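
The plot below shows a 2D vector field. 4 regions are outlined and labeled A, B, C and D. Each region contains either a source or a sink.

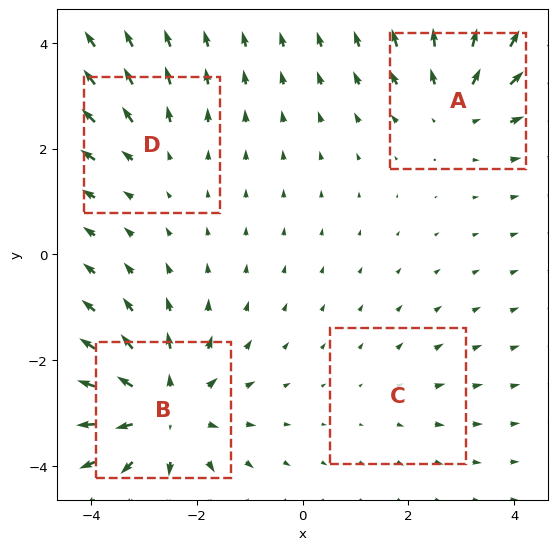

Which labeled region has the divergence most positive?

B

Divergence at each region's feature centre — A: about +4, B: about +7, C: about +2, D: about +3. Region B is most positive.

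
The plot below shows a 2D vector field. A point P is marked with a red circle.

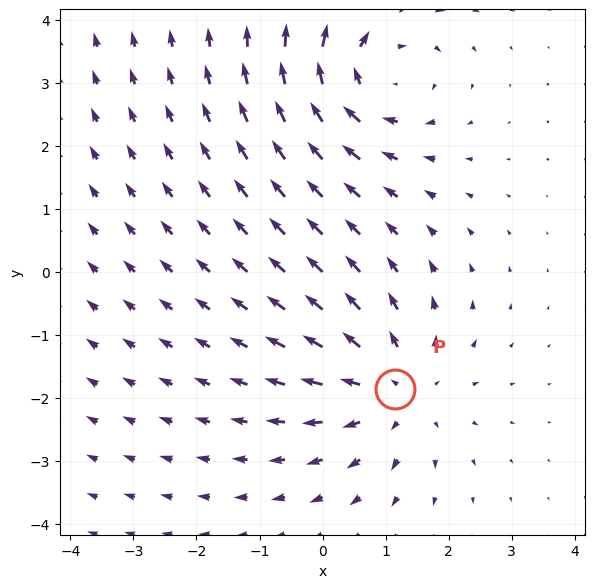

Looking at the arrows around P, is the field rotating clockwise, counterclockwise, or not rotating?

not rotating

Near P at (1.2, -1.9) the arrows show no circulation. The curl there is ≈0.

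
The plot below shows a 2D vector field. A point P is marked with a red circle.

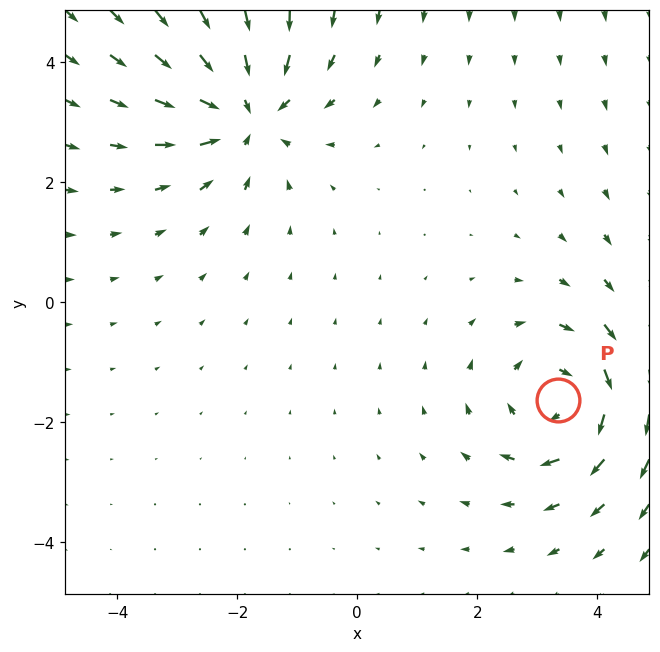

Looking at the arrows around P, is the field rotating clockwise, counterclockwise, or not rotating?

Near P at (3.4, -1.6) the arrows circulate clockwise. The curl (z-component) there is about -4; negative curl means clockwise rotation.

clockwise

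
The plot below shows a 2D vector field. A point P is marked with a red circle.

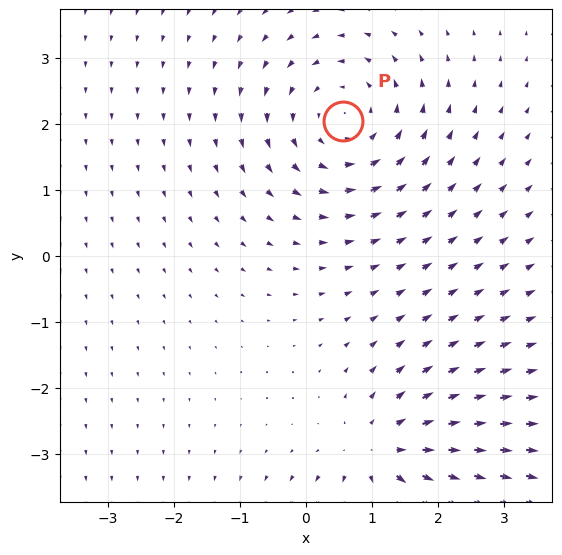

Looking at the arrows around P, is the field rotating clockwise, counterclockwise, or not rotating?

counterclockwise

Near P at (0.6, 2.0) the arrows circulate counterclockwise. The curl (z-component) there is about +3; positive curl means counterclockwise rotation.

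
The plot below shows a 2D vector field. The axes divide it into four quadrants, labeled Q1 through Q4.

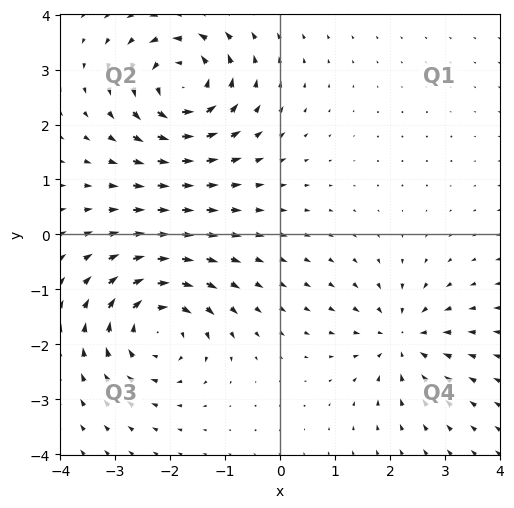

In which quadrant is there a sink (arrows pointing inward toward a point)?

Q4

The sink sits at approximately (2.2, -1.9), which lies in quadrant Q4. The divergence there is about -5, negative as expected for a sink.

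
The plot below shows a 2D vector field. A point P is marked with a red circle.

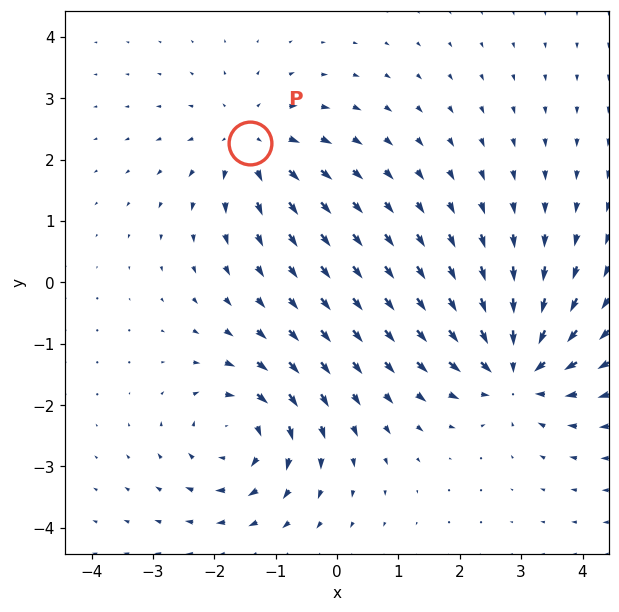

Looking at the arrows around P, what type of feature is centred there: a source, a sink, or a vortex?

source

At P (-1.4, 2.3) the arrows spread outward. Divergence about +3, curl ≈0 — positive divergence with near-zero curl is a source.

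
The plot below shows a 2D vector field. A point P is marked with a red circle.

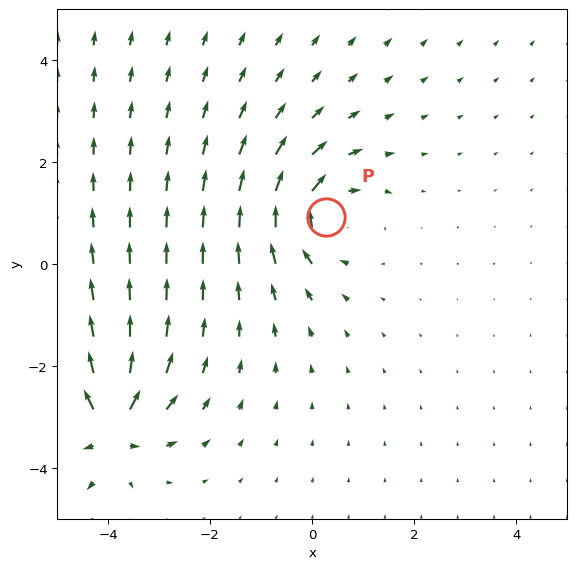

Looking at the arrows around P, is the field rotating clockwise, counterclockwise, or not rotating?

clockwise

Near P at (0.3, 0.9) the arrows circulate clockwise. The curl (z-component) there is about -5; negative curl means clockwise rotation.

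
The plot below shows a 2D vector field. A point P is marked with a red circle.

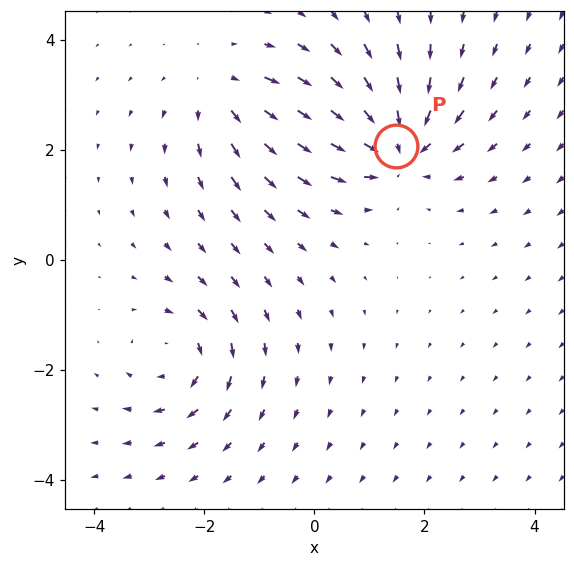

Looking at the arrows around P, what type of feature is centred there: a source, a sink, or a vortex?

At P (1.5, 2.1) the arrows converge inward. Divergence about -6, curl ≈0 — negative divergence with near-zero curl is a sink.

sink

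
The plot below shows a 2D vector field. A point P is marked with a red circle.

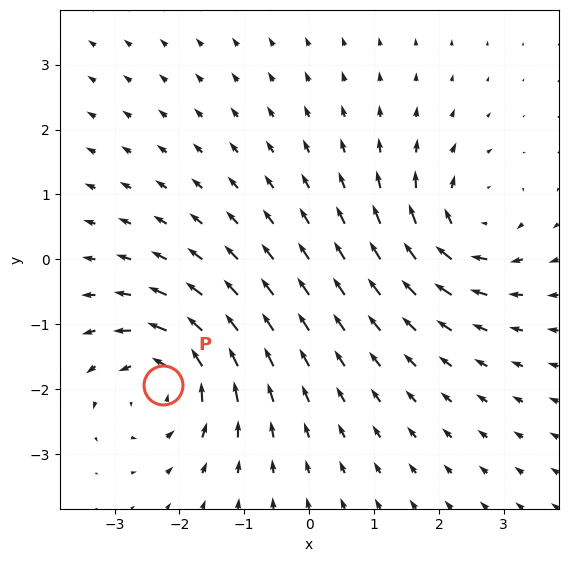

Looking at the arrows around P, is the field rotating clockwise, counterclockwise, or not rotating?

Near P at (-2.2, -1.9) the arrows circulate counterclockwise. The curl (z-component) there is about +4; positive curl means counterclockwise rotation.

counterclockwise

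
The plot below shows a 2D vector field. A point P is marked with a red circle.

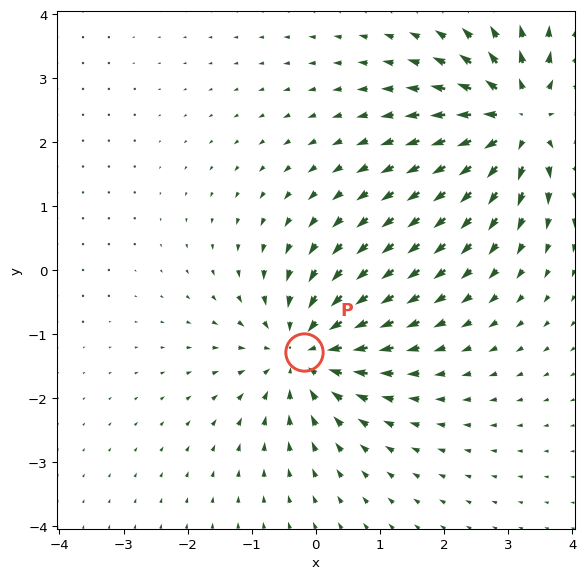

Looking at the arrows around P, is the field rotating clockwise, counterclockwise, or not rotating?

not rotating

Near P at (-0.2, -1.3) the arrows show no circulation. The curl there is ≈0.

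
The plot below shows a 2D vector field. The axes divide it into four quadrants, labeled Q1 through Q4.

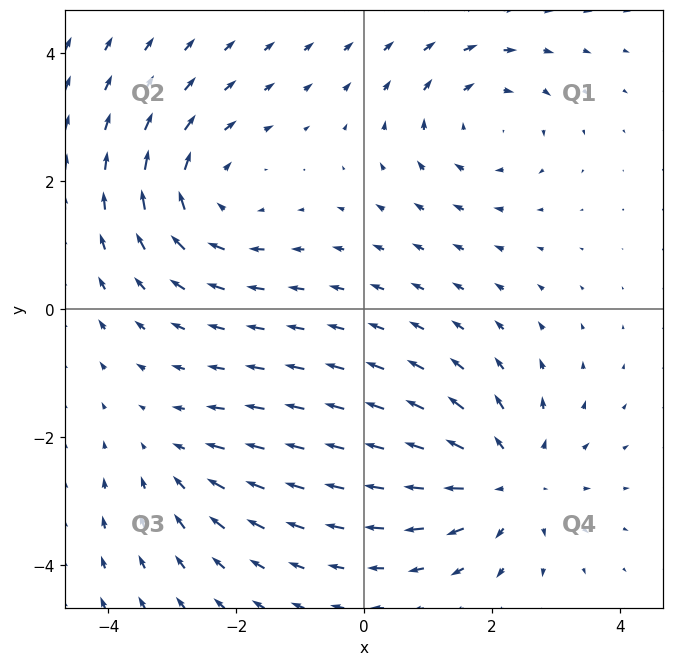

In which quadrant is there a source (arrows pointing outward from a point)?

The source sits at approximately (2.2, -2.7), which lies in quadrant Q4. The divergence there is about +4, positive as expected for a source.

Q4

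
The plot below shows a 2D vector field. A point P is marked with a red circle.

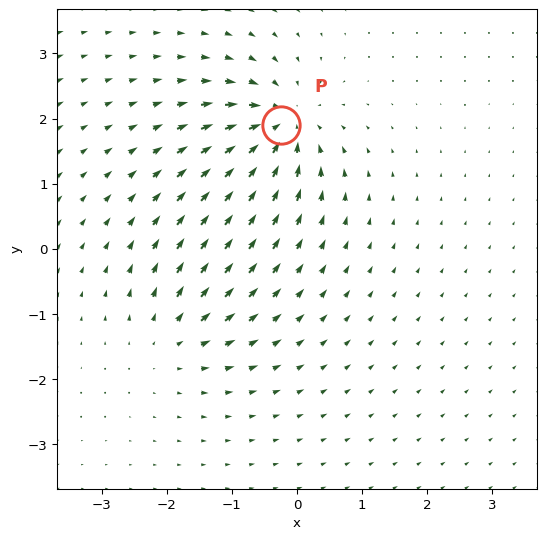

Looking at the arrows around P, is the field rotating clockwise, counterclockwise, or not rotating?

not rotating

Near P at (-0.2, 1.9) the arrows show no circulation. The curl there is ≈0.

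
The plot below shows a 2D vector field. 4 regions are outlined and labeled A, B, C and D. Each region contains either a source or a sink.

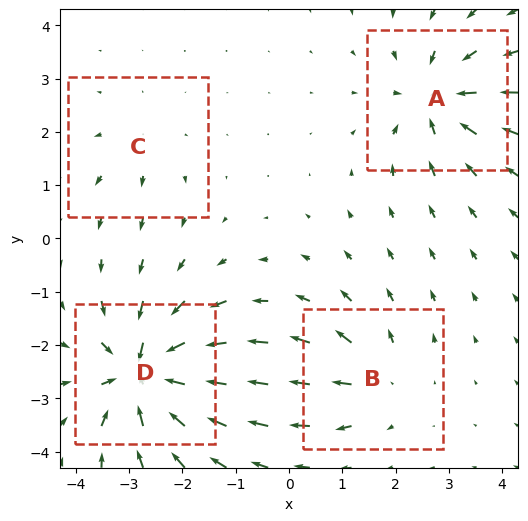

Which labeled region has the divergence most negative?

D

Divergence at each region's feature centre — A: about -6, B: about +4, C: about +3, D: about -9. Region D is most negative.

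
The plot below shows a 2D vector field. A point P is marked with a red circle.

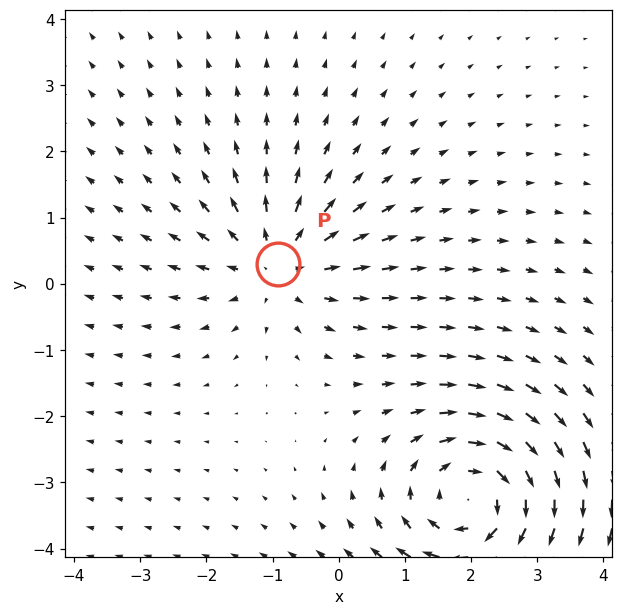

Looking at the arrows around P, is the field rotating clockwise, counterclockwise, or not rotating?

Near P at (-0.9, 0.3) the arrows show no circulation. The curl there is ≈0.

not rotating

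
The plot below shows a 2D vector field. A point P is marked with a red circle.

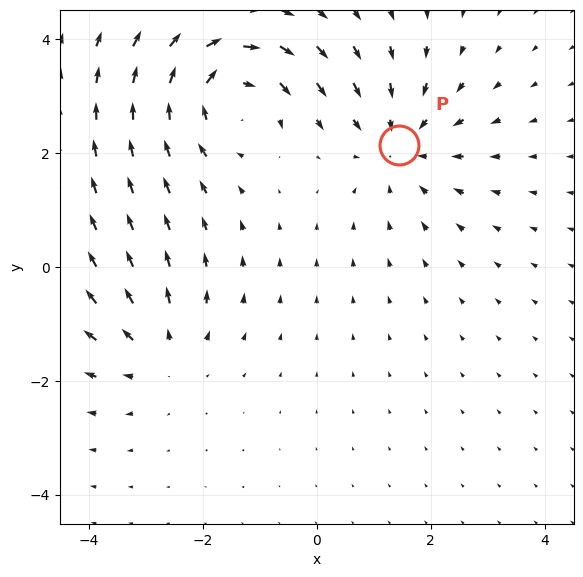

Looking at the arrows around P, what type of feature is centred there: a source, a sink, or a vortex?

sink

At P (1.4, 2.1) the arrows converge inward. Divergence about -3, curl ≈0 — negative divergence with near-zero curl is a sink.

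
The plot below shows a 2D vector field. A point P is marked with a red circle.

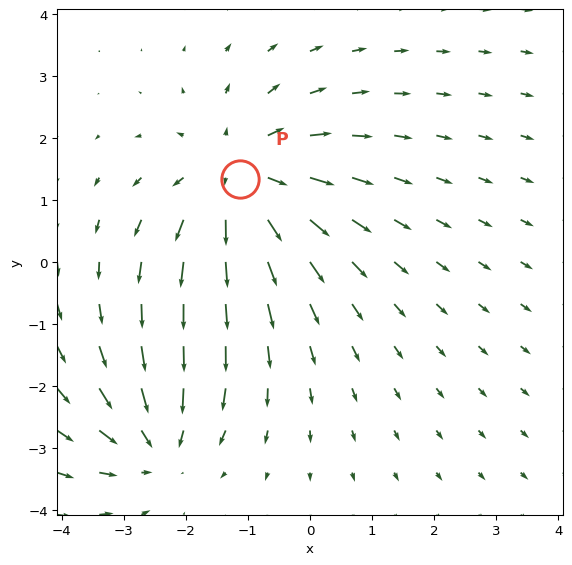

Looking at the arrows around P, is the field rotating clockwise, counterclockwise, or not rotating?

not rotating

Near P at (-1.1, 1.3) the arrows show no circulation. The curl there is ≈0.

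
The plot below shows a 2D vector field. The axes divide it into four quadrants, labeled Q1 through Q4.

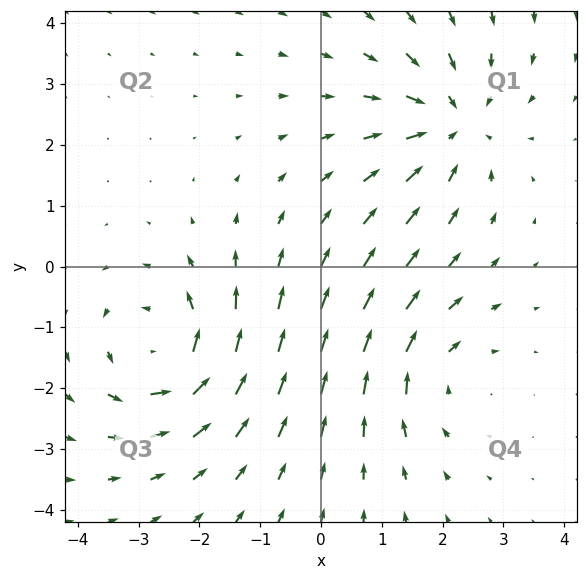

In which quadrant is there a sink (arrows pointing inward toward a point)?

Q1

The sink sits at approximately (2.2, 2.3), which lies in quadrant Q1. The divergence there is about -4, negative as expected for a sink.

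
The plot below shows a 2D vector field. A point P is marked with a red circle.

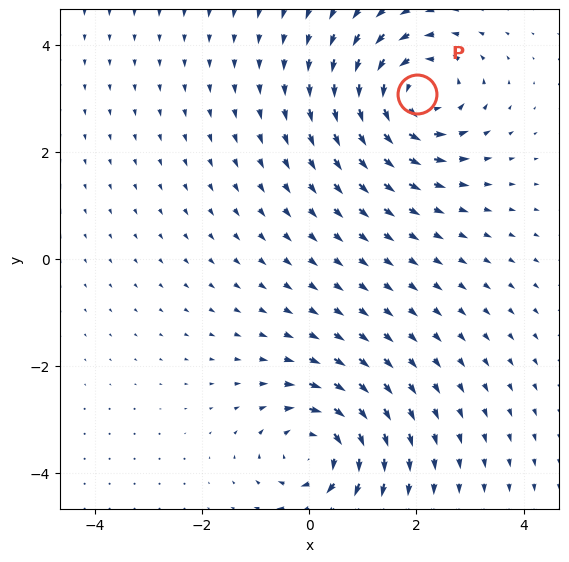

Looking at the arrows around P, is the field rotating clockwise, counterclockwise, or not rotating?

counterclockwise

Near P at (2.0, 3.1) the arrows circulate counterclockwise. The curl (z-component) there is about +6; positive curl means counterclockwise rotation.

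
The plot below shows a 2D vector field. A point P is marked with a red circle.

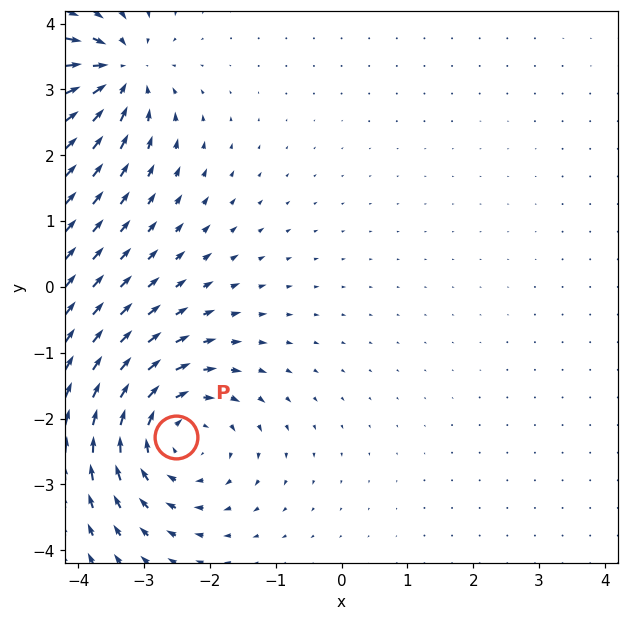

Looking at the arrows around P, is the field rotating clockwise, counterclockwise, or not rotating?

clockwise

Near P at (-2.5, -2.3) the arrows circulate clockwise. The curl (z-component) there is about -4; negative curl means clockwise rotation.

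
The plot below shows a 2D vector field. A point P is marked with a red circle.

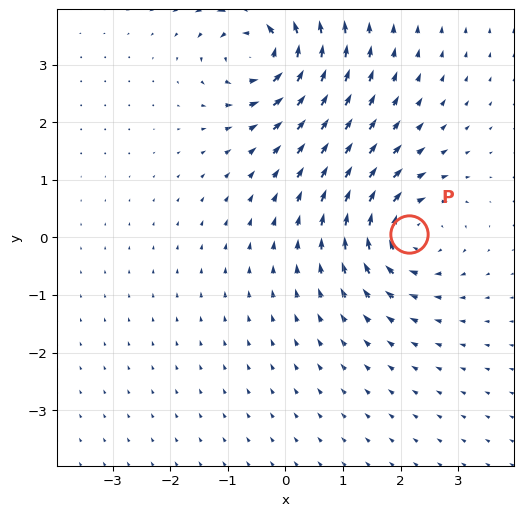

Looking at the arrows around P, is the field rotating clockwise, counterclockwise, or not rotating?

clockwise

Near P at (2.1, 0.1) the arrows circulate clockwise. The curl (z-component) there is about -6; negative curl means clockwise rotation.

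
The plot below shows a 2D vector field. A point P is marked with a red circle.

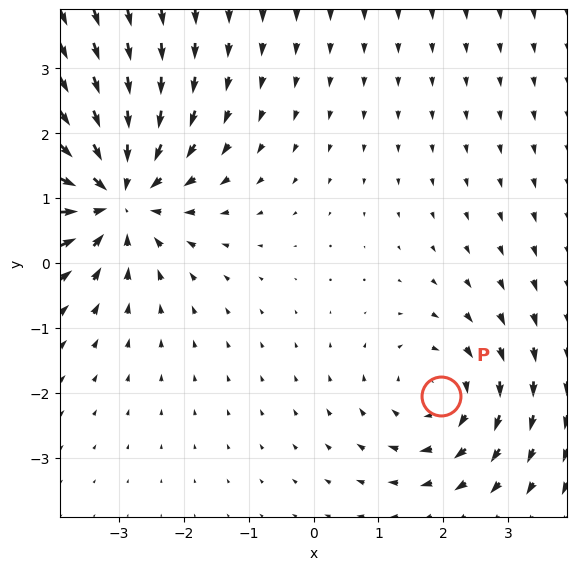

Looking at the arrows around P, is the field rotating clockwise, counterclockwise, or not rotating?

clockwise

Near P at (2.0, -2.0) the arrows circulate clockwise. The curl (z-component) there is about -3; negative curl means clockwise rotation.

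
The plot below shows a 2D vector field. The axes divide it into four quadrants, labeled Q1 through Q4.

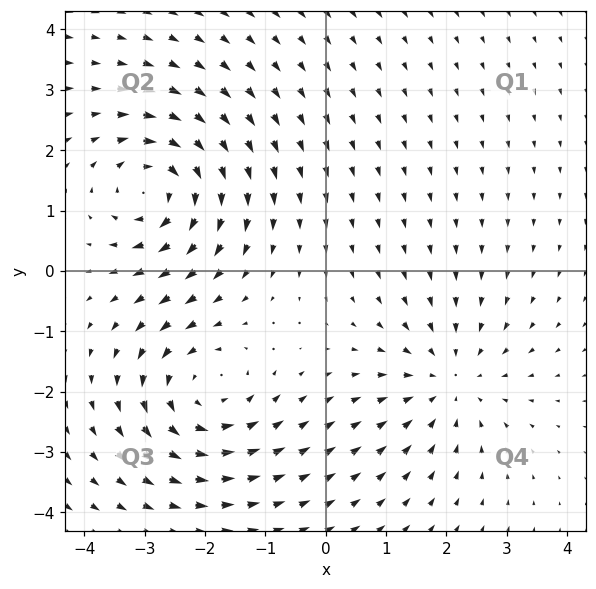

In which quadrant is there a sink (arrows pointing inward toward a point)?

Q4

The sink sits at approximately (2.1, -1.8), which lies in quadrant Q4. The divergence there is about -3, negative as expected for a sink.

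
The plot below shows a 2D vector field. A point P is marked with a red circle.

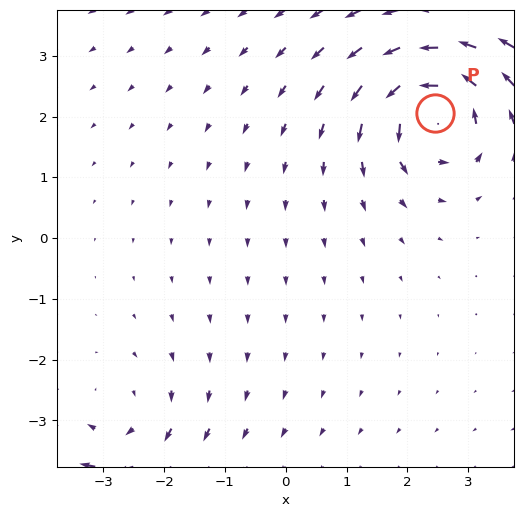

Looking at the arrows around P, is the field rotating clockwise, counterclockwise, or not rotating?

Near P at (2.5, 2.1) the arrows circulate counterclockwise. The curl (z-component) there is about +5; positive curl means counterclockwise rotation.

counterclockwise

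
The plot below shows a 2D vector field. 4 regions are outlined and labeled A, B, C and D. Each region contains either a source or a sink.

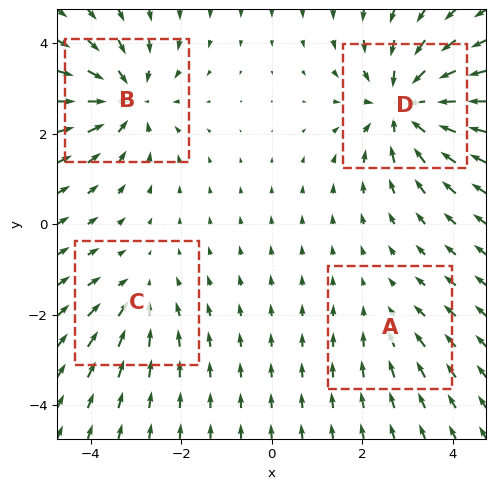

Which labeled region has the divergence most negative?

D

Divergence at each region's feature centre — A: about -2, B: about -5, C: about -3, D: about -7. Region D is most negative.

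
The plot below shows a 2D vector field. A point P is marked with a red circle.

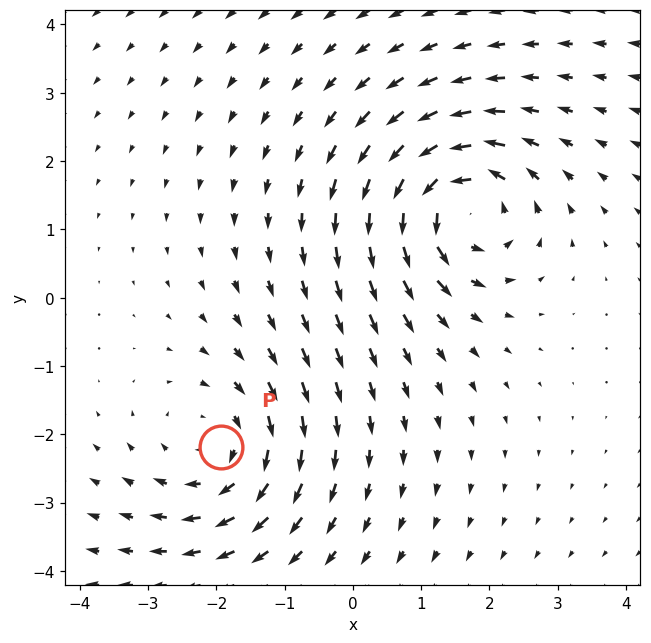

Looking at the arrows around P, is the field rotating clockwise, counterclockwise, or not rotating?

clockwise

Near P at (-1.9, -2.2) the arrows circulate clockwise. The curl (z-component) there is about -3; negative curl means clockwise rotation.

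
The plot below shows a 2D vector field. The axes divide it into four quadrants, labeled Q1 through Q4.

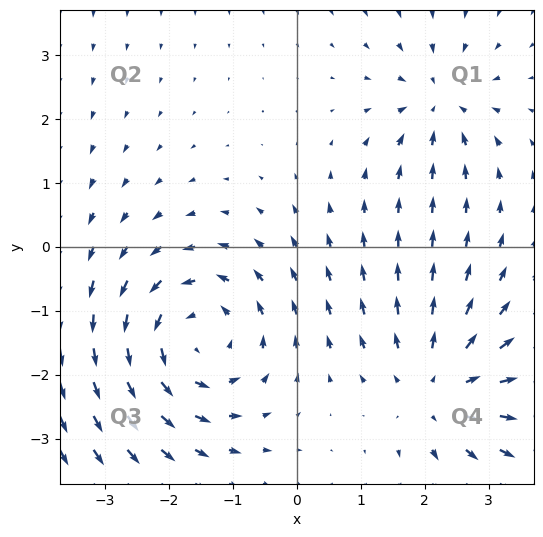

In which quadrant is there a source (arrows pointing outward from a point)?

The source sits at approximately (2.2, -2.2), which lies in quadrant Q4. The divergence there is about +3, positive as expected for a source.

Q4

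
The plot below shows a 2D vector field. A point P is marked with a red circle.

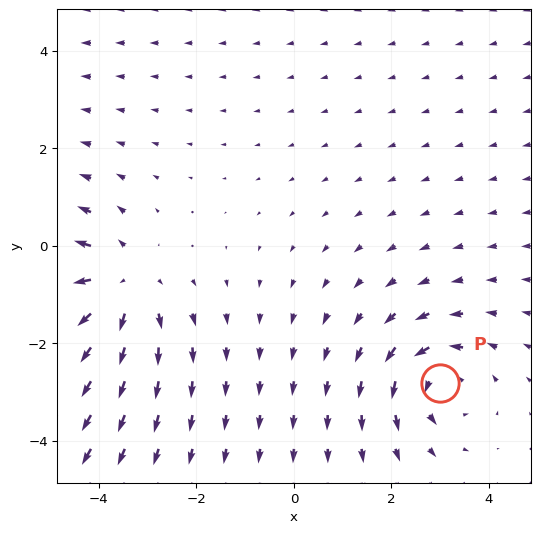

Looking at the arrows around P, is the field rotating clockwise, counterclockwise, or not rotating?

counterclockwise

Near P at (3.0, -2.8) the arrows circulate counterclockwise. The curl (z-component) there is about +4; positive curl means counterclockwise rotation.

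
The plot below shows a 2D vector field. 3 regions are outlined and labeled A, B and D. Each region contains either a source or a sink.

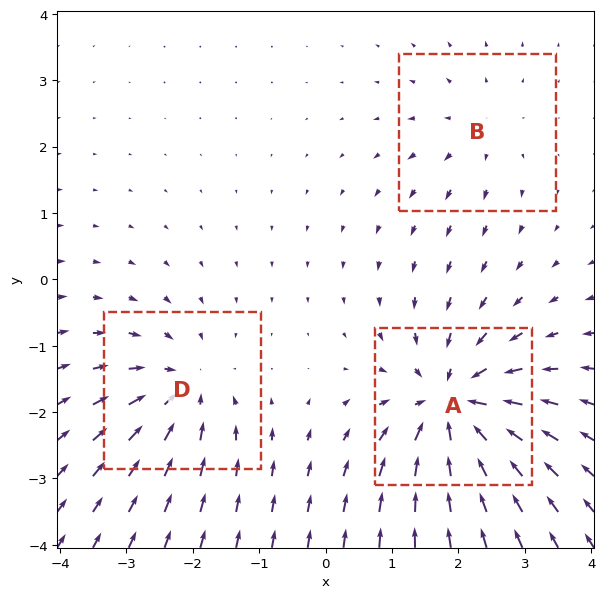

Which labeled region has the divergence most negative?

Divergence at each region's feature centre — A: about -6, B: about +2, D: about -4. Region A is most negative.

A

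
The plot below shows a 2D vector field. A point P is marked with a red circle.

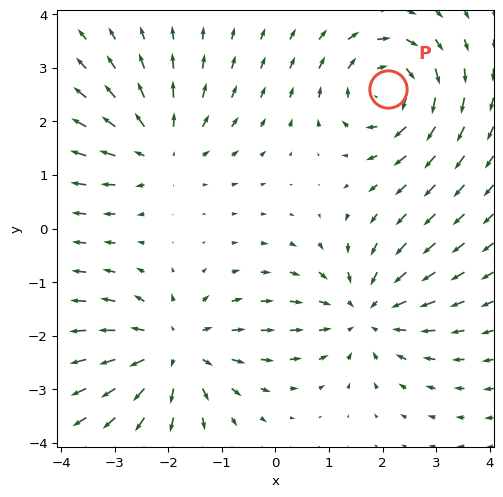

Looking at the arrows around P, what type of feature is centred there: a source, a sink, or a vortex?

At P (2.1, 2.6) the arrows circulate clockwise. Divergence ≈0, curl about -5 — near-zero divergence with nonzero curl is a vortex.

vortex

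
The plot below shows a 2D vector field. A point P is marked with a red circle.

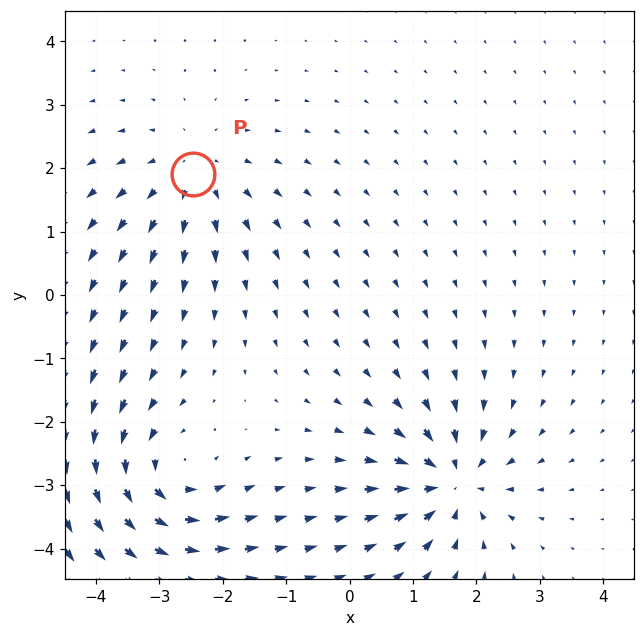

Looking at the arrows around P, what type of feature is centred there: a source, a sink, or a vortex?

source

At P (-2.5, 1.9) the arrows spread outward. Divergence about +3, curl ≈0 — positive divergence with near-zero curl is a source.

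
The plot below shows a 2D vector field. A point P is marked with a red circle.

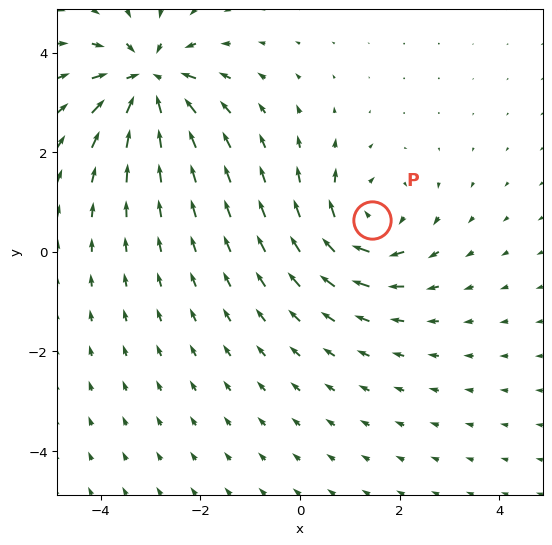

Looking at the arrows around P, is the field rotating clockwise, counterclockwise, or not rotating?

clockwise

Near P at (1.5, 0.6) the arrows circulate clockwise. The curl (z-component) there is about -4; negative curl means clockwise rotation.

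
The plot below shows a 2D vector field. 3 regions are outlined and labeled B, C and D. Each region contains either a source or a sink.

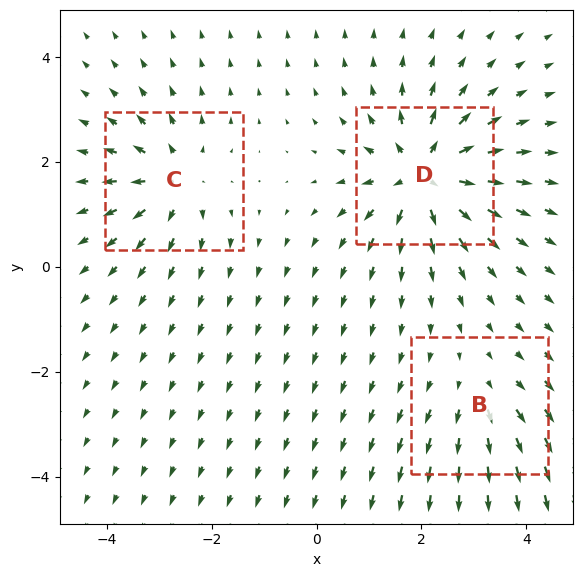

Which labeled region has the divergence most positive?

Divergence at each region's feature centre — B: about +2, C: about +4, D: about +6. Region D is most positive.

D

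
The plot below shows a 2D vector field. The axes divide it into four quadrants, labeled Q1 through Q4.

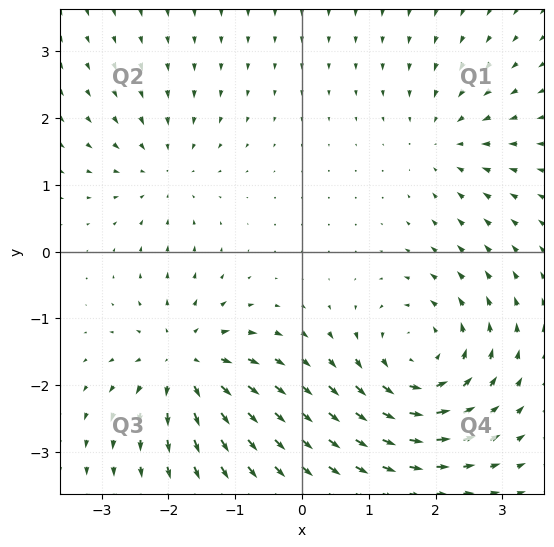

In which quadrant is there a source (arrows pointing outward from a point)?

Q3

The source sits at approximately (-1.7, -1.7), which lies in quadrant Q3. The divergence there is about +5, positive as expected for a source.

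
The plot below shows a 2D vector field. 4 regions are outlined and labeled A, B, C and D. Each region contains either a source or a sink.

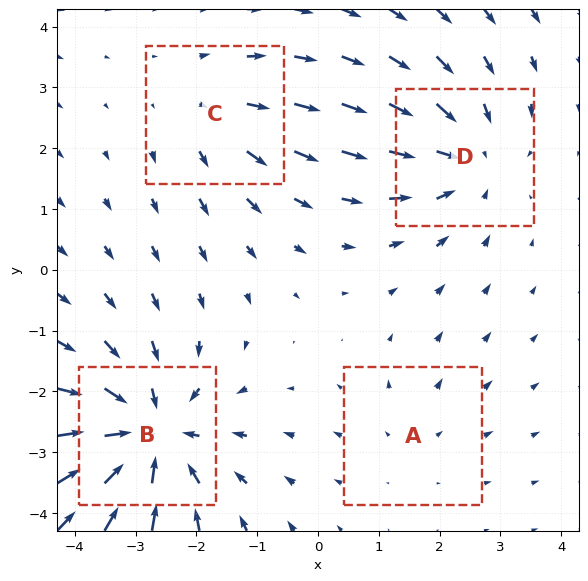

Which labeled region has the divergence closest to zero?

A

Divergence at each region's feature centre — A: about +2, B: about -6, C: about +3, D: about -4. Region A is closest to zero.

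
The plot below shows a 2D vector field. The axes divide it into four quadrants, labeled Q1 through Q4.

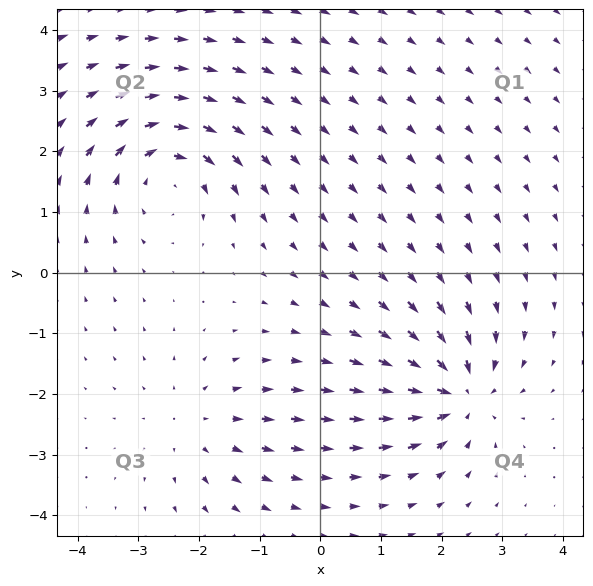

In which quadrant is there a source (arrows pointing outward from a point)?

Q3

The source sits at approximately (-2.0, -2.5), which lies in quadrant Q3. The divergence there is about +3, positive as expected for a source.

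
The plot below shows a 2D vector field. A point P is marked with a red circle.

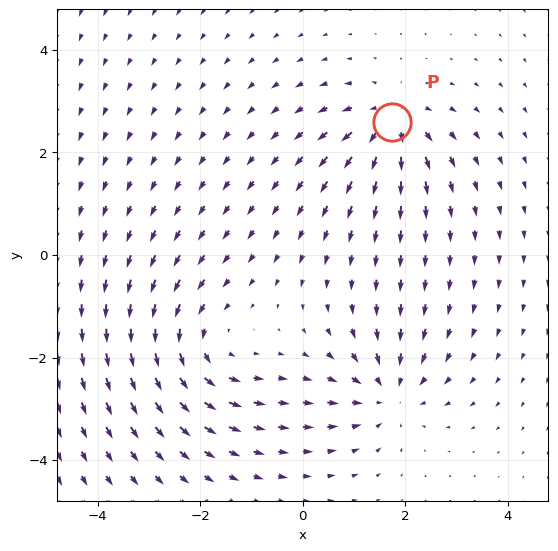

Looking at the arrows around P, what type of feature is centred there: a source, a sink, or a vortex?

At P (1.7, 2.6) the arrows spread outward. Divergence about +5, curl ≈0 — positive divergence with near-zero curl is a source.

source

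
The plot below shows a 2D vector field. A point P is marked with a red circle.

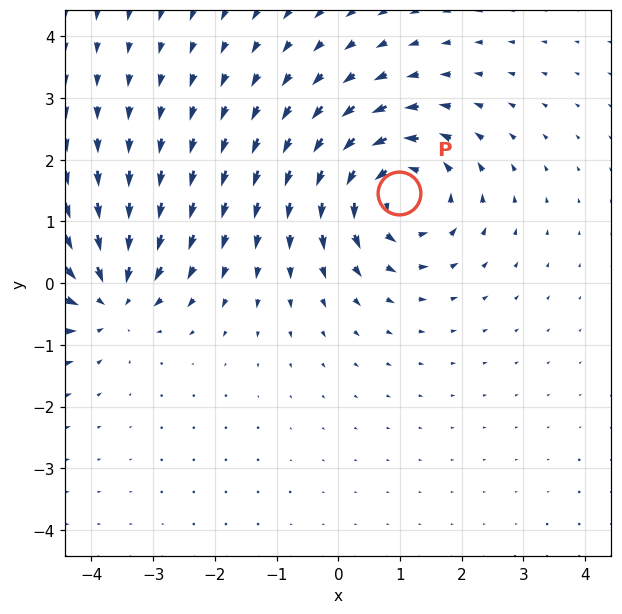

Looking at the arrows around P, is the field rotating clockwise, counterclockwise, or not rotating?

Near P at (1.0, 1.5) the arrows circulate counterclockwise. The curl (z-component) there is about +5; positive curl means counterclockwise rotation.

counterclockwise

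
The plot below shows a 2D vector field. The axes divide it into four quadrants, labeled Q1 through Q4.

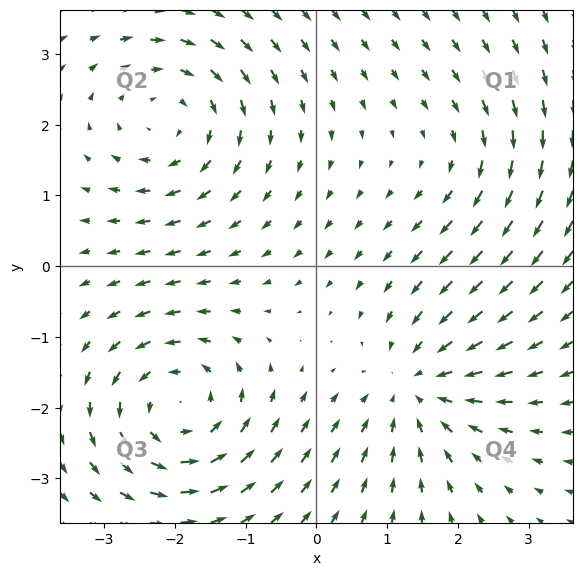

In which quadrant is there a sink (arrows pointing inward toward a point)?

Q4

The sink sits at approximately (1.4, -1.7), which lies in quadrant Q4. The divergence there is about -4, negative as expected for a sink.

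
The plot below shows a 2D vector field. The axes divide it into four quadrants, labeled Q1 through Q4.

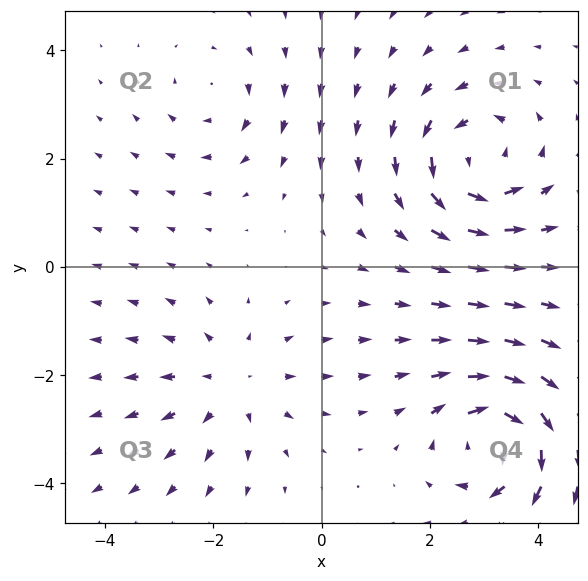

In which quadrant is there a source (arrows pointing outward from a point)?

The source sits at approximately (-1.7, -2.2), which lies in quadrant Q3. The divergence there is about +3, positive as expected for a source.

Q3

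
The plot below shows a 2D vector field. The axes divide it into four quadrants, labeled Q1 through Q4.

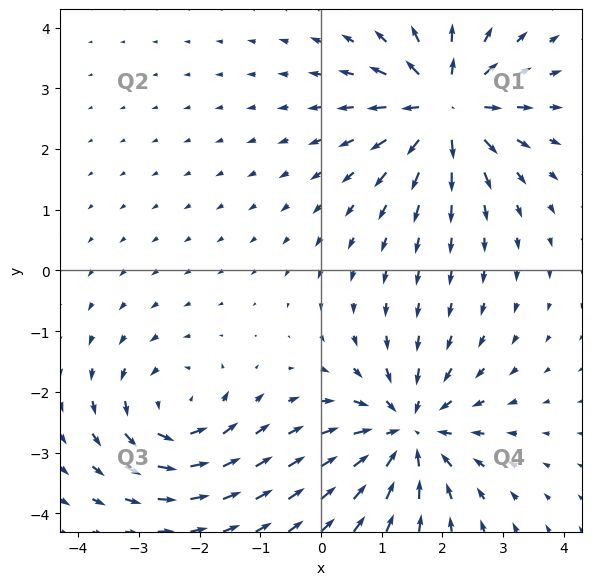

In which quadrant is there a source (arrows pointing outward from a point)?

The source sits at approximately (2.1, 2.7), which lies in quadrant Q1. The divergence there is about +7, positive as expected for a source.

Q1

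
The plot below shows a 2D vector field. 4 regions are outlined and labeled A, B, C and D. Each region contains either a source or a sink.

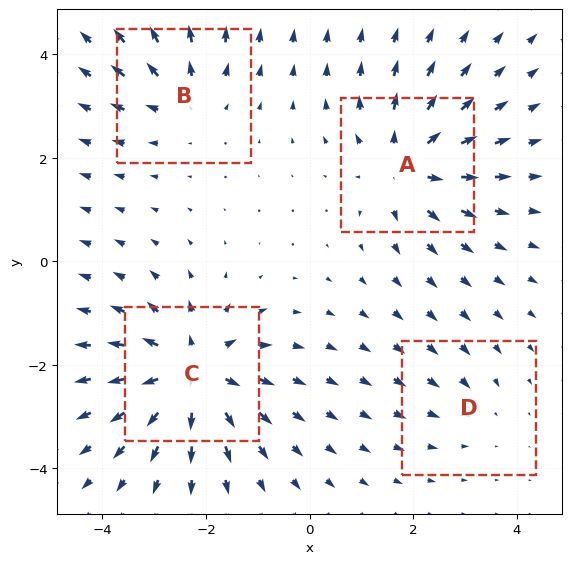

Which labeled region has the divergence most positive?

C

Divergence at each region's feature centre — A: about +6, B: about +4, C: about +7, D: about -2. Region C is most positive.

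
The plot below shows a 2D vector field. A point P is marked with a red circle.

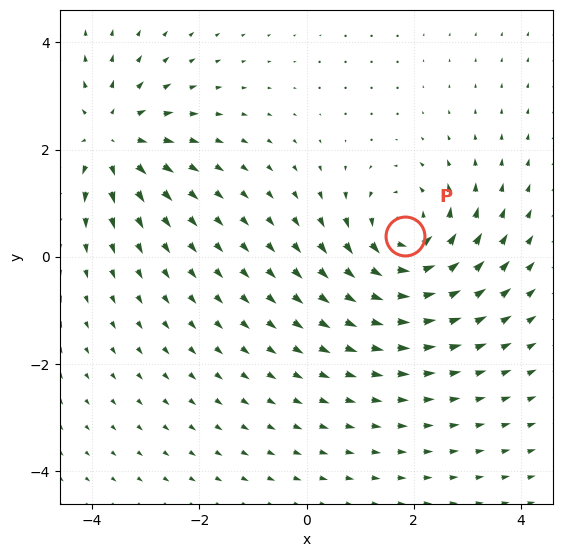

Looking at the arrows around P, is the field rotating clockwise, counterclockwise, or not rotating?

counterclockwise

Near P at (1.8, 0.4) the arrows circulate counterclockwise. The curl (z-component) there is about +5; positive curl means counterclockwise rotation.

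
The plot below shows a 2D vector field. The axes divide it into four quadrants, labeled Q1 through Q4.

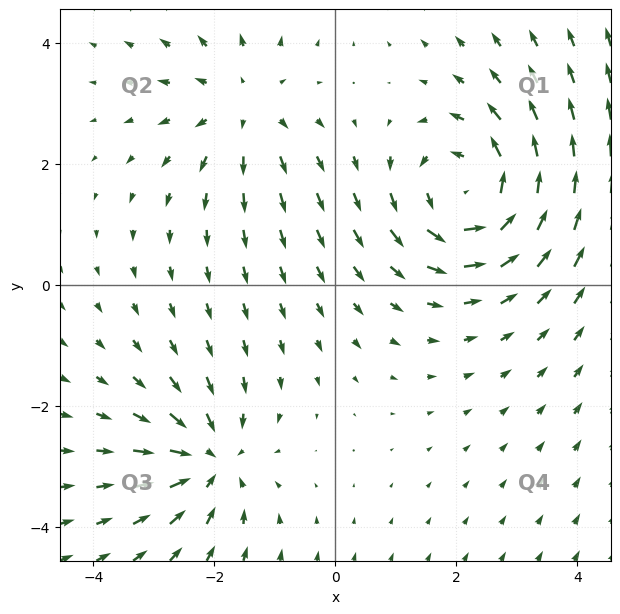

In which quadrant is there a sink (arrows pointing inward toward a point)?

Q3

The sink sits at approximately (-2.1, -2.9), which lies in quadrant Q3. The divergence there is about -5, negative as expected for a sink.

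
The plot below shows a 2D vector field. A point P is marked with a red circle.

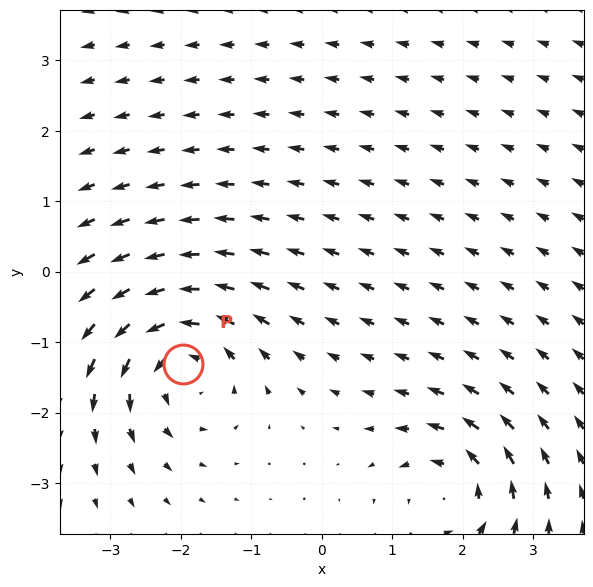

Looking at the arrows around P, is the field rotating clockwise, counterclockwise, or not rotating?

counterclockwise

Near P at (-2.0, -1.3) the arrows circulate counterclockwise. The curl (z-component) there is about +6; positive curl means counterclockwise rotation.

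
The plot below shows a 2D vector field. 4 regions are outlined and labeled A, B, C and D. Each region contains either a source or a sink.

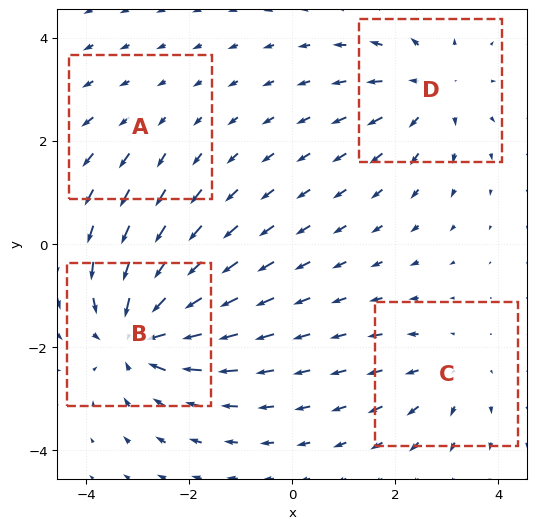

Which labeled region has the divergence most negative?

Divergence at each region's feature centre — A: about +2, B: about -7, C: about +3, D: about +5. Region B is most negative.

B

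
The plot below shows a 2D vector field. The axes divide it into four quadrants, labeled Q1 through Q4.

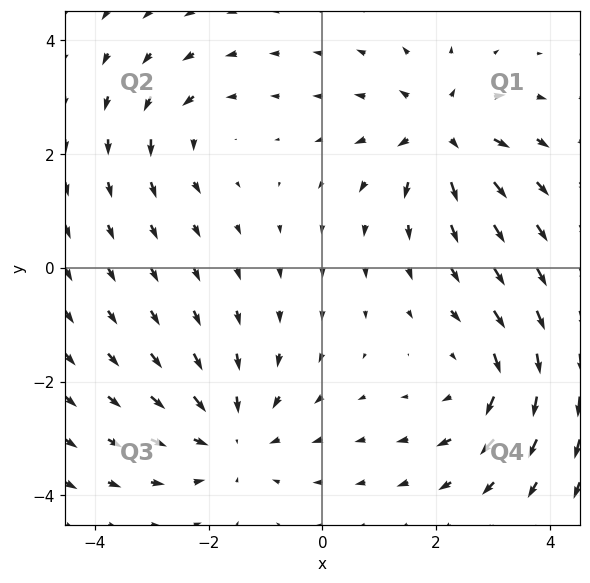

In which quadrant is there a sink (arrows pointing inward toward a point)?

The sink sits at approximately (-1.6, -3.0), which lies in quadrant Q3. The divergence there is about -4, negative as expected for a sink.

Q3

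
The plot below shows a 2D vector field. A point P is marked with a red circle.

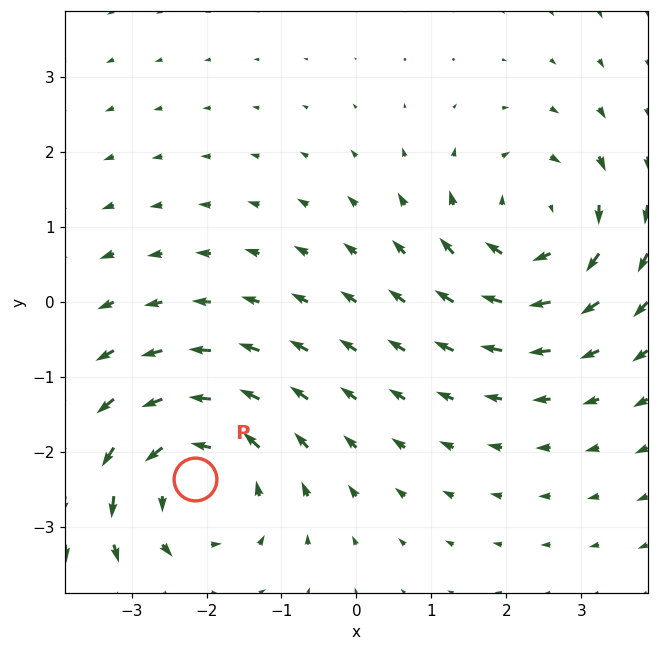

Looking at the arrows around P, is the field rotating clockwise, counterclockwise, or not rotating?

counterclockwise

Near P at (-2.2, -2.4) the arrows circulate counterclockwise. The curl (z-component) there is about +3; positive curl means counterclockwise rotation.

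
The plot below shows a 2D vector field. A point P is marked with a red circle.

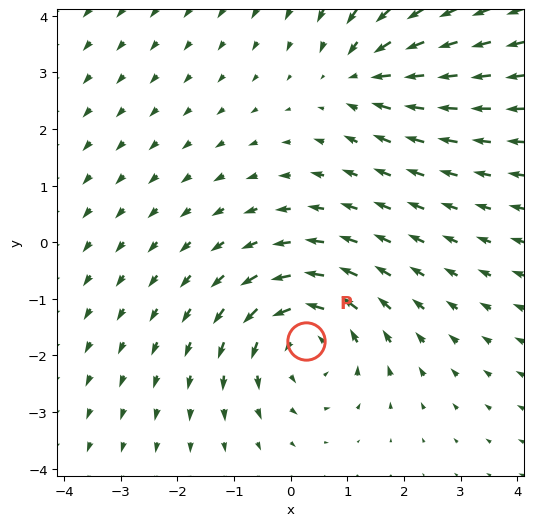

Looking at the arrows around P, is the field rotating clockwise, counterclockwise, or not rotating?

counterclockwise

Near P at (0.3, -1.7) the arrows circulate counterclockwise. The curl (z-component) there is about +3; positive curl means counterclockwise rotation.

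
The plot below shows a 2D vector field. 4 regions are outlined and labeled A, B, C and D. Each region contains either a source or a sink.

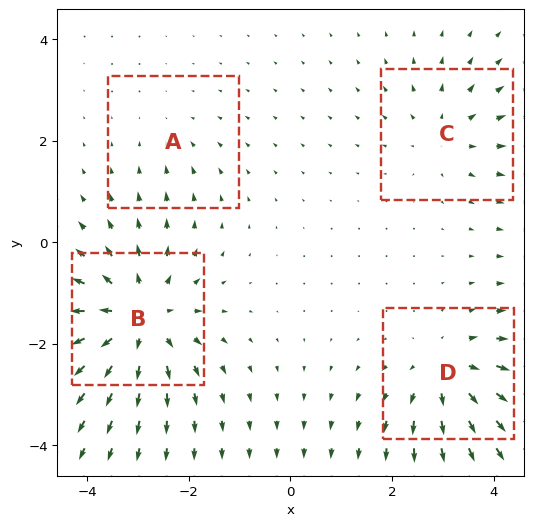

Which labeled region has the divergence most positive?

Divergence at each region's feature centre — A: about -2, B: about +6, C: about +3, D: about +5. Region B is most positive.

B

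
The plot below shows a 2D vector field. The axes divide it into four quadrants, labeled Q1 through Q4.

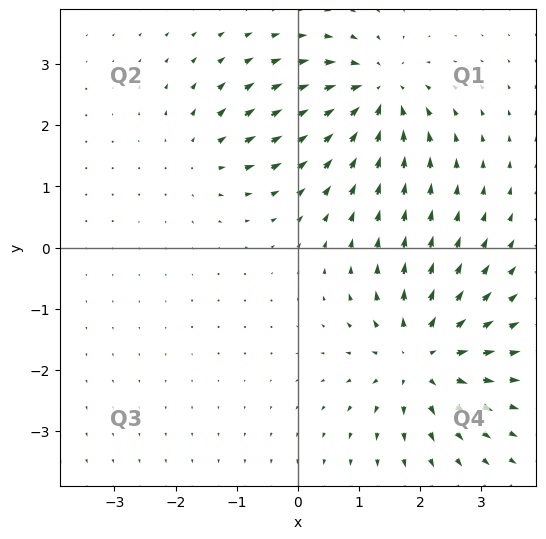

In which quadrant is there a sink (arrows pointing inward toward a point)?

Q1

The sink sits at approximately (1.3, 2.5), which lies in quadrant Q1. The divergence there is about -6, negative as expected for a sink.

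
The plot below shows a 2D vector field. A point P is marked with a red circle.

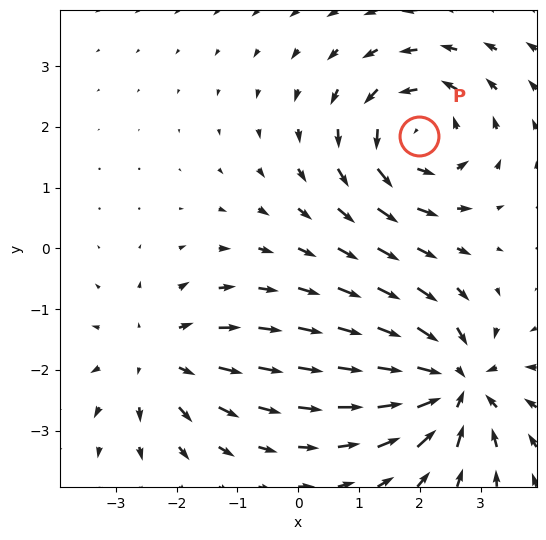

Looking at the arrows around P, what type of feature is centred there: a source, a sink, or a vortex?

vortex

At P (2.0, 1.9) the arrows circulate counterclockwise. Divergence ≈0, curl about +5 — near-zero divergence with nonzero curl is a vortex.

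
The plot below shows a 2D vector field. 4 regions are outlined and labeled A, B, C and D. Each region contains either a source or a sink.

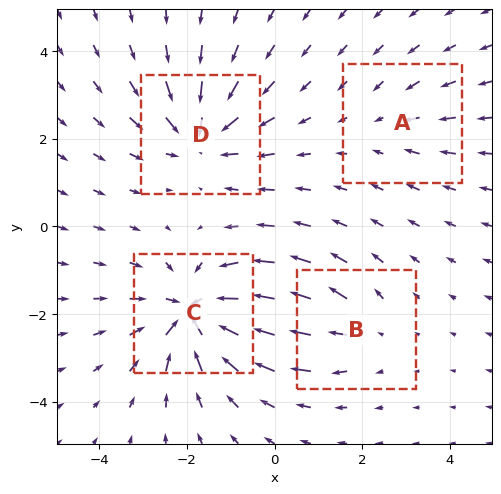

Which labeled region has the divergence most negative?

Divergence at each region's feature centre — A: about -2, B: about +3, C: about -7, D: about -5. Region C is most negative.

C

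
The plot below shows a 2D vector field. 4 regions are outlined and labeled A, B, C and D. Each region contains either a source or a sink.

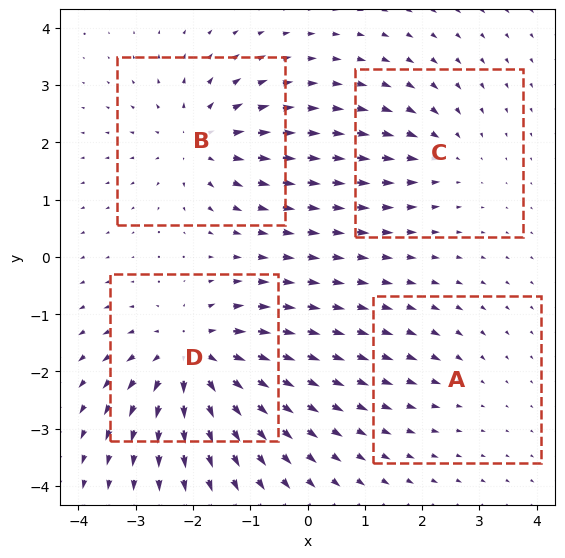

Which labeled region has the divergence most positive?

Divergence at each region's feature centre — A: about -2, B: about +5, C: about -3, D: about +8. Region D is most positive.

D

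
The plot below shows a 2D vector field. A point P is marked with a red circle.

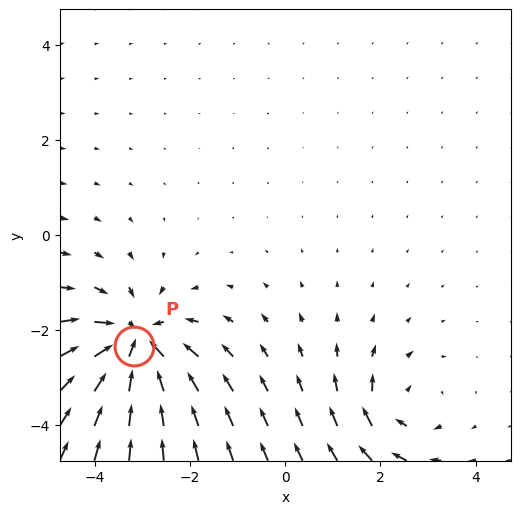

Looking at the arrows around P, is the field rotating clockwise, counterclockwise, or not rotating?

not rotating

Near P at (-3.2, -2.3) the arrows show no circulation. The curl there is ≈0.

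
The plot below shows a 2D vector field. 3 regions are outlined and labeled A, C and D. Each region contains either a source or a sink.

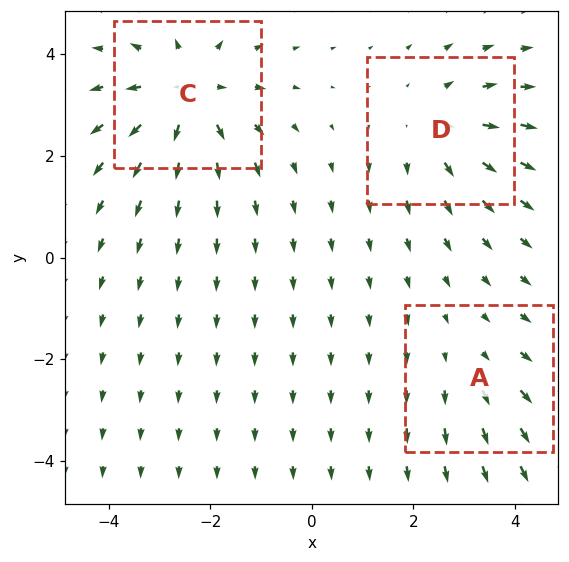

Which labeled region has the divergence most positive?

Divergence at each region's feature centre — A: about +2, C: about +4, D: about +3. Region C is most positive.

C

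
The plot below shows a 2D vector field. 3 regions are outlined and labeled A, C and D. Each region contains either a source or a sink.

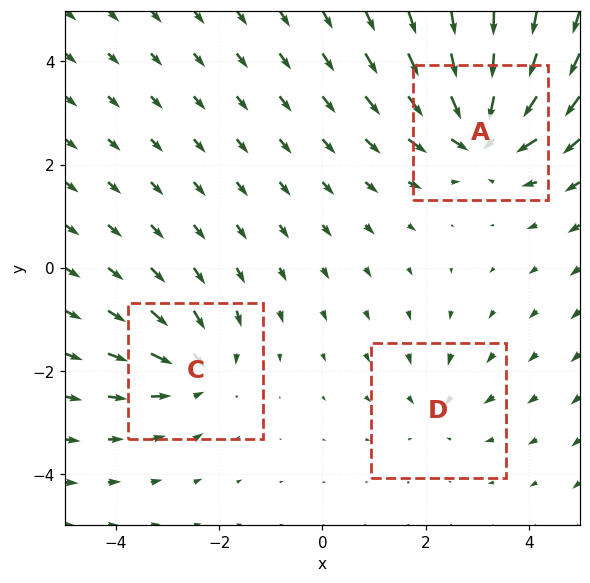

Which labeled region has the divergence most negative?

A

Divergence at each region's feature centre — A: about -6, C: about -4, D: about -2. Region A is most negative.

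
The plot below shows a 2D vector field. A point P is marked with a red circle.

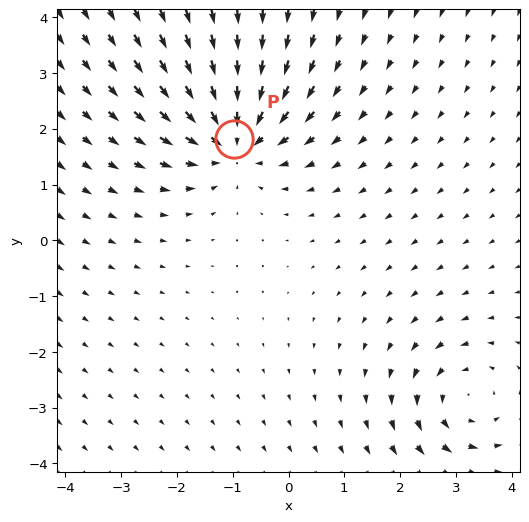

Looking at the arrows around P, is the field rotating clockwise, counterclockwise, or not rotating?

not rotating

Near P at (-1.0, 1.8) the arrows show no circulation. The curl there is ≈0.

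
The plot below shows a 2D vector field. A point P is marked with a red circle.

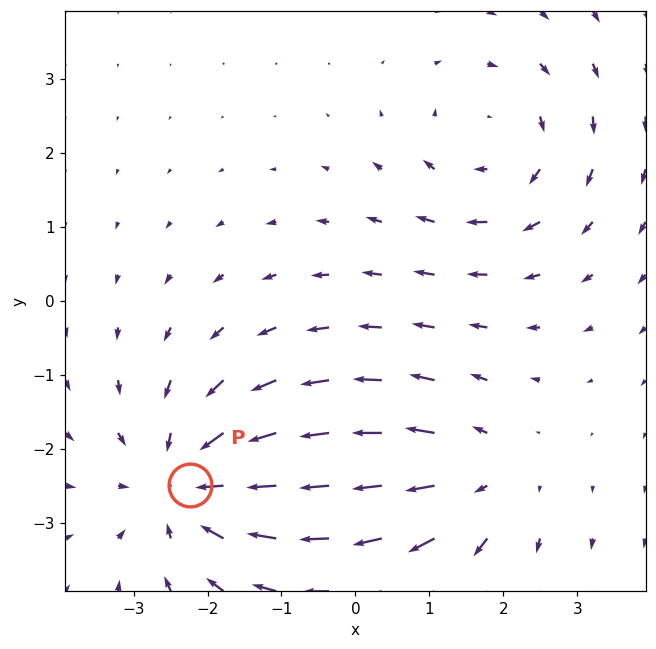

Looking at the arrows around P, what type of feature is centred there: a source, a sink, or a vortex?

sink

At P (-2.2, -2.5) the arrows converge inward. Divergence about -4, curl ≈0 — negative divergence with near-zero curl is a sink.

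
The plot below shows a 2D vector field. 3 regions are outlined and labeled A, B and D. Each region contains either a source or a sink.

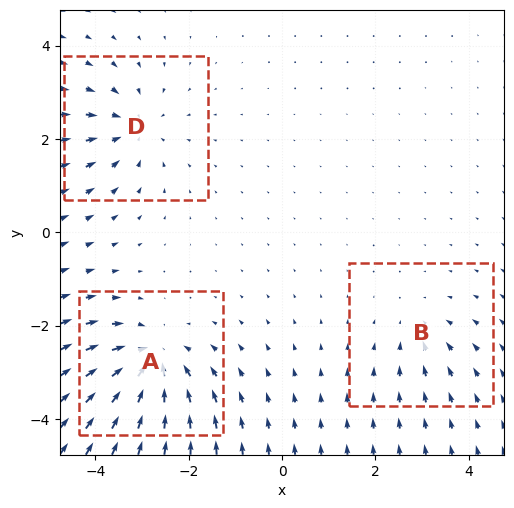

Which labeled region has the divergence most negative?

A

Divergence at each region's feature centre — A: about -5, B: about -2, D: about -4. Region A is most negative.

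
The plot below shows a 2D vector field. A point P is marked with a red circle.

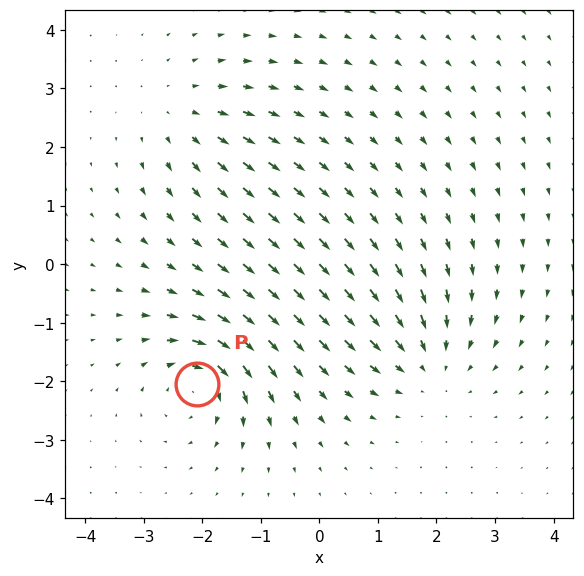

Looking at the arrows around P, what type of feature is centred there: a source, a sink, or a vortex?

vortex

At P (-2.1, -2.0) the arrows circulate clockwise. Divergence ≈0, curl about -7 — near-zero divergence with nonzero curl is a vortex.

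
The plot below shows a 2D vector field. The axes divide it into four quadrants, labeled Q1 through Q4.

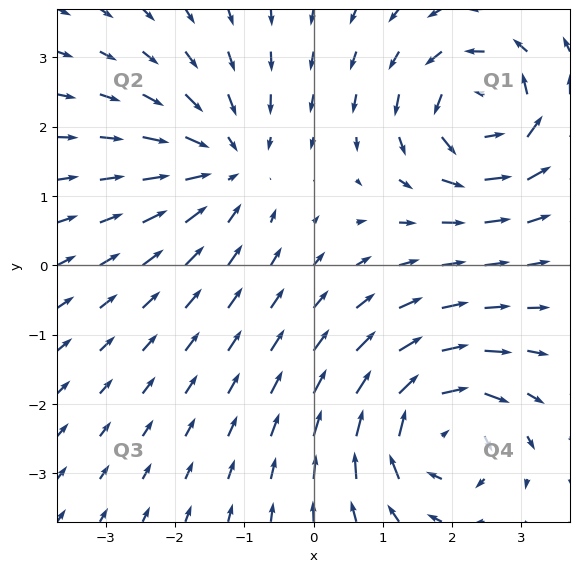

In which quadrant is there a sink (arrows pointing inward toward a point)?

Q2

The sink sits at approximately (-1.3, 1.5), which lies in quadrant Q2. The divergence there is about -3, negative as expected for a sink.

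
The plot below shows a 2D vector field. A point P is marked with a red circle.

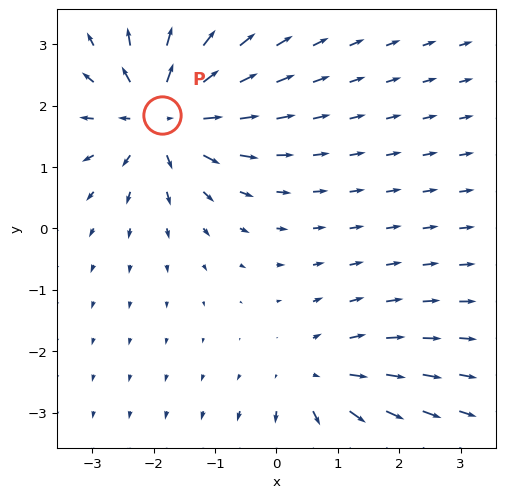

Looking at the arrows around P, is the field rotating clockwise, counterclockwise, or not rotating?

not rotating

Near P at (-1.9, 1.8) the arrows show no circulation. The curl there is ≈0.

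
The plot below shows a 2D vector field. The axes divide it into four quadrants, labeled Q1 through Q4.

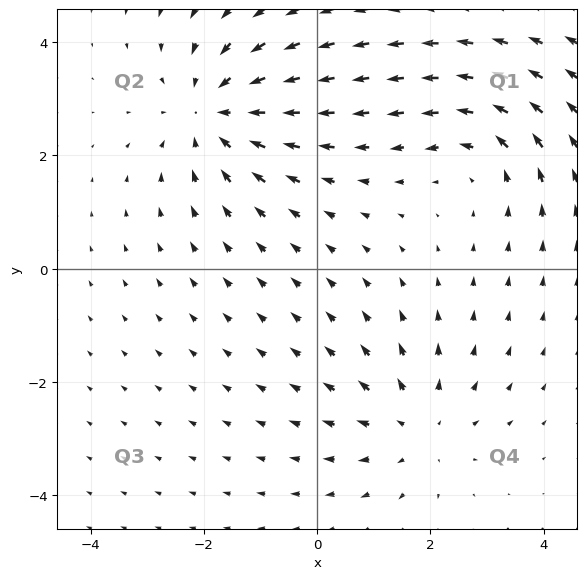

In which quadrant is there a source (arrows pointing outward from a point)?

Q4

The source sits at approximately (1.8, -2.8), which lies in quadrant Q4. The divergence there is about +2, positive as expected for a source.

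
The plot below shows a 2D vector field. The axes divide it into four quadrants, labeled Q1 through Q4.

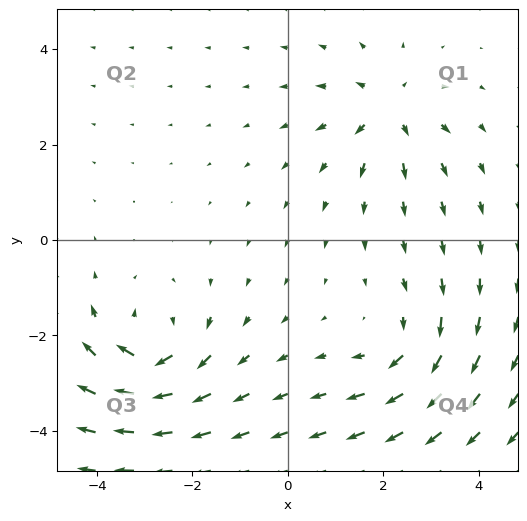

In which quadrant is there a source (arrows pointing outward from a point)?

Q1

The source sits at approximately (2.1, 2.7), which lies in quadrant Q1. The divergence there is about +4, positive as expected for a source.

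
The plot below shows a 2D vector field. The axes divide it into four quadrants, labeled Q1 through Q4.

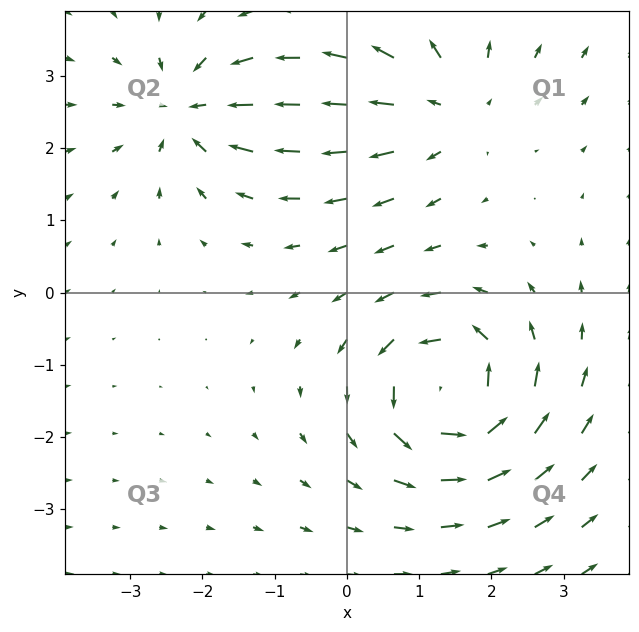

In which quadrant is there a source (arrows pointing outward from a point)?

The source sits at approximately (1.4, 2.6), which lies in quadrant Q1. The divergence there is about +3, positive as expected for a source.

Q1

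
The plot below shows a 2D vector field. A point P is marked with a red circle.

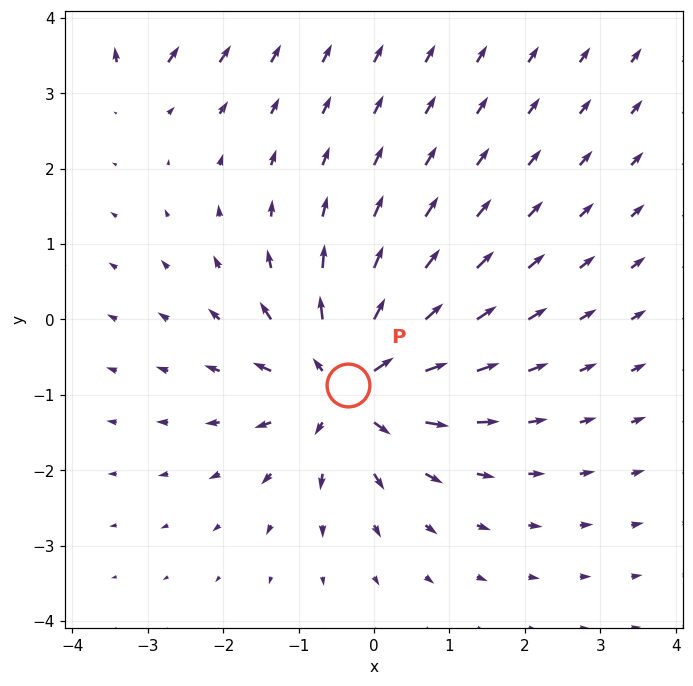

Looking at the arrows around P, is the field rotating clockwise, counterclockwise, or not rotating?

Near P at (-0.3, -0.9) the arrows show no circulation. The curl there is ≈0.

not rotating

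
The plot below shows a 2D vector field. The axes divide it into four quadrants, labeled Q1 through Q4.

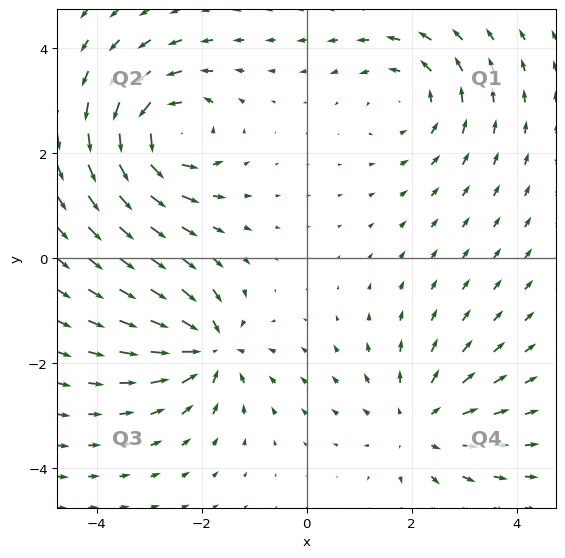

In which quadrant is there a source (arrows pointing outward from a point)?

The source sits at approximately (2.1, -3.2), which lies in quadrant Q4. The divergence there is about +4, positive as expected for a source.

Q4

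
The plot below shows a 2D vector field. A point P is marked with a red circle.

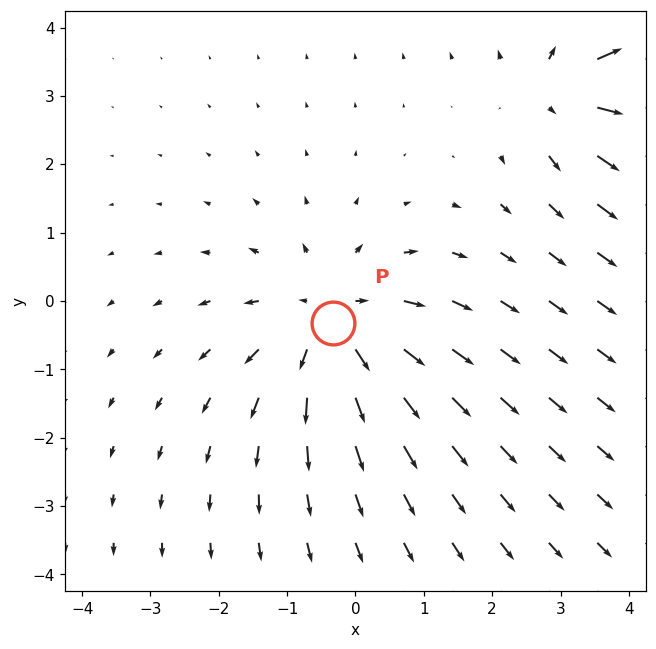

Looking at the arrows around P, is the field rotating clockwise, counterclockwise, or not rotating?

Near P at (-0.3, -0.3) the arrows show no circulation. The curl there is ≈0.

not rotating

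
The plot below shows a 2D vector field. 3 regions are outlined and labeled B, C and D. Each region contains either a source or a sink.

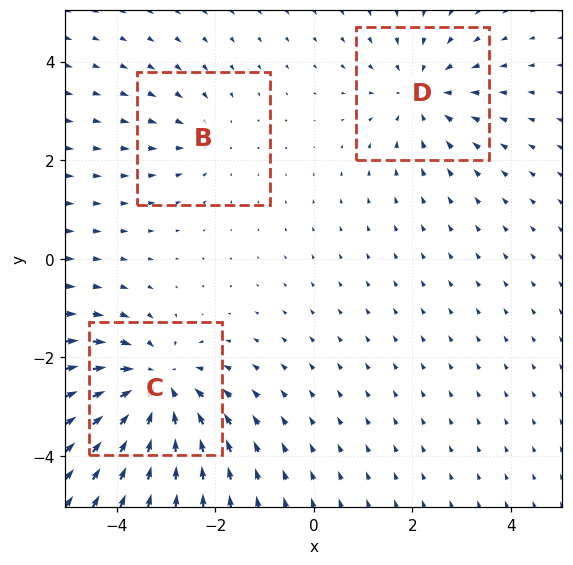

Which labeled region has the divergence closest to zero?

Divergence at each region's feature centre — B: about -2, C: about -4, D: about -3. Region B is closest to zero.

B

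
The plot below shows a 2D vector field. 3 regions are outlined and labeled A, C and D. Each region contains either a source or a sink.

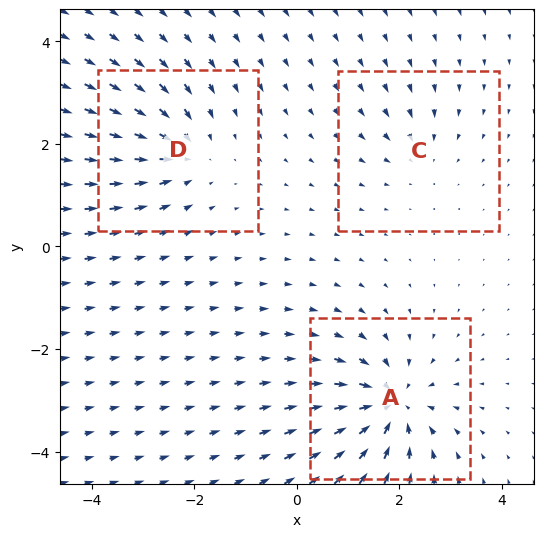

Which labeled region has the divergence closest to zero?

C

Divergence at each region's feature centre — A: about -6, C: about -2, D: about -4. Region C is closest to zero.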